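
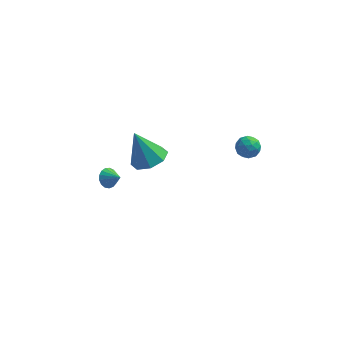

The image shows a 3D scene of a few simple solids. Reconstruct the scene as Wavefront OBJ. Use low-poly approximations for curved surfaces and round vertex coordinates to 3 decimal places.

v 3.322 0.148 2.297
v 3.782 -0.208 1.882
v 2.838 -0.852 2.618
v 3.298 -1.208 2.203
v 3.531 -0.876 2.792
v 3.83 -0.258 2.594
v 2.79 -0.802 1.906
v 3.089 -0.184 1.708
v 3.454 -0.795 1.641
v 3.912 -0.841 2.188
v 2.708 -0.219 2.312
v 3.166 -0.265 2.859
v 3.594 0.058 2.061
v 3.026 -1.118 2.439
v 3.162 -0.923 2.785
v 3.433 -1.132 2.541
v 3.622 0.029 2.479
v 3.893 -0.181 2.236
v 3.745 -0.573 2.771
v 2.727 -0.879 2.264
v 2.998 -1.089 2.021
v 3.187 0.072 1.959
v 3.458 -0.137 1.715
v 2.875 -0.487 1.729
v 3.672 -0.497 1.675
v 3.388 -1.085 1.864
v 3.089 -0.846 1.69
v 3.265 -0.483 1.573
v 3.941 -0.523 1.997
v 3.657 -1.111 2.186
v 3.793 -0.916 2.532
v 3.969 -0.553 2.416
v 3.748 -0.869 1.855
v 2.963 0.051 2.314
v 2.679 -0.537 2.503
v 2.651 -0.507 2.084
v 2.827 -0.144 1.968
v 3.232 0.025 2.636
v 2.948 -0.563 2.825
v 3.355 -0.577 2.927
v 3.531 -0.214 2.81
v 2.872 -0.191 2.645
v -1.582 -2.267 2.567
v -1.056 -1.389 2.675
v -2.378 -2.013 4.373
v -1.764 -1.278 2.347
v -2.366 -1.746 2.148
v -2.509 -2.52 2.195
v -2.109 -3.146 2.459
v -1.4 -3.257 2.787
v -0.799 -2.788 2.985
v -0.656 -2.014 2.939
v -4.322 1.566 -3.644
v -3.866 1.886 -3.981
v -3.598 1.154 -3.056
v -3.941 2.082 -3.751
v -4.102 2.16 -3.497
v -4.314 2.103 -3.277
v -4.528 1.922 -3.141
v -4.695 1.66 -3.12
v -4.776 1.377 -3.219
v -4.753 1.137 -3.416
v -4.631 0.995 -3.665
v -4.439 0.984 -3.909
v -4.219 1.107 -4.093
v -4.024 1.335 -4.173
v -3.896 1.616 -4.133
f 1 38 17
f 38 12 41
f 17 41 6
f 38 41 17
f 1 17 13
f 17 6 18
f 13 18 2
f 17 18 13
f 1 13 22
f 13 2 23
f 22 23 8
f 13 23 22
f 1 22 34
f 22 8 37
f 34 37 11
f 22 37 34
f 1 34 38
f 34 11 42
f 38 42 12
f 34 42 38
f 2 18 29
f 18 6 32
f 29 32 10
f 18 32 29
f 6 41 19
f 41 12 40
f 19 40 5
f 41 40 19
f 12 42 39
f 42 11 35
f 39 35 3
f 42 35 39
f 11 37 36
f 37 8 24
f 36 24 7
f 37 24 36
f 8 23 28
f 23 2 25
f 28 25 9
f 23 25 28
f 4 30 16
f 30 10 31
f 16 31 5
f 30 31 16
f 4 16 14
f 16 5 15
f 14 15 3
f 16 15 14
f 4 14 21
f 14 3 20
f 21 20 7
f 14 20 21
f 4 21 26
f 21 7 27
f 26 27 9
f 21 27 26
f 4 26 30
f 26 9 33
f 30 33 10
f 26 33 30
f 5 31 19
f 31 10 32
f 19 32 6
f 31 32 19
f 3 15 39
f 15 5 40
f 39 40 12
f 15 40 39
f 7 20 36
f 20 3 35
f 36 35 11
f 20 35 36
f 9 27 28
f 27 7 24
f 28 24 8
f 27 24 28
f 10 33 29
f 33 9 25
f 29 25 2
f 33 25 29
f 44 43 46
f 44 46 45
f 46 43 47
f 46 47 45
f 47 43 48
f 47 48 45
f 48 43 49
f 48 49 45
f 49 43 50
f 49 50 45
f 50 43 51
f 50 51 45
f 51 43 52
f 51 52 45
f 52 43 44
f 52 44 45
f 54 53 56
f 54 56 55
f 56 53 57
f 56 57 55
f 57 53 58
f 57 58 55
f 58 53 59
f 58 59 55
f 59 53 60
f 59 60 55
f 60 53 61
f 60 61 55
f 61 53 62
f 61 62 55
f 62 53 63
f 62 63 55
f 63 53 64
f 63 64 55
f 64 53 65
f 64 65 55
f 65 53 66
f 65 66 55
f 66 53 67
f 66 67 55
f 67 53 54
f 67 54 55



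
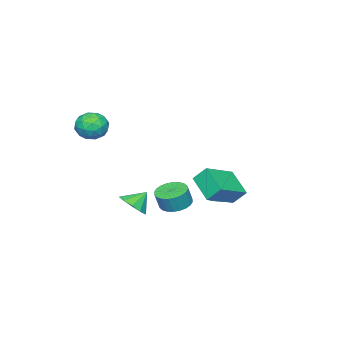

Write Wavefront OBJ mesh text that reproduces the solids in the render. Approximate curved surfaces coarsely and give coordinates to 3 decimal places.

v 0.466 -2.936 -3.869
v 1.214 -2.981 -3.222
v -0.266 -2.484 -2.991
v 1.23 -2.432 -3.492
v 0.954 -2.076 -3.906
v 0.492 -2.048 -4.305
v 0.02 -2.36 -4.539
v -0.282 -2.891 -4.516
v -0.298 -3.44 -4.246
v -0.022 -3.797 -3.833
v 0.44 -3.825 -3.433
v 0.913 -3.513 -3.2
v -0.225 -0.519 -3.305
v 0.585 -0.103 -3.539
v 0.936 -0.186 -2.468
v 0.125 -0.601 -2.235
v 0.379 0.187 -3.449
v 0.73 0.104 -2.378
v 0.081 0.369 -3.338
v 0.432 0.287 -2.267
v -0.264 0.417 -3.221
v 0.087 0.334 -2.15
v -0.602 0.321 -3.117
v -0.251 0.239 -2.046
v -0.884 0.098 -3.042
v -0.533 0.016 -1.971
v -1.065 -0.219 -3.007
v -0.714 -0.301 -1.936
v -1.118 -0.581 -3.018
v -0.767 -0.664 -1.947
v -1.036 -0.934 -3.072
v -0.685 -1.017 -2.001
v -0.83 -1.224 -3.162
v -0.479 -1.307 -2.091
v -0.532 -1.407 -3.273
v -0.181 -1.489 -2.202
v -0.187 -1.454 -3.39
v 0.164 -1.537 -2.319
v 0.151 -1.359 -3.494
v 0.502 -1.441 -2.423
v 0.433 -1.136 -3.569
v 0.784 -1.218 -2.498
v 0.614 -0.819 -3.604
v 0.965 -0.901 -2.533
v 0.667 -0.456 -3.593
v 1.018 -0.539 -2.522
v -2.96 0.544 -3.79
v -2.223 0.582 -3.607
v -3.32 0.396 -2.31
v -2.32 0.906 -3.598
v -2.544 1.158 -3.628
v -2.85 1.289 -3.689
v -3.177 1.272 -3.77
v -3.462 1.11 -3.856
v -3.648 0.837 -3.928
v -3.697 0.505 -3.973
v -3.6 0.181 -3.982
v -3.377 -0.071 -3.952
v -3.071 -0.201 -3.891
v -2.743 -0.184 -3.81
v -2.458 -0.023 -3.724
v -2.273 0.25 -3.652
v -0.555 2.036 -1.15
v -0.79 2.732 -0.318
v 0.135 3.402 -2.097
v -0.1 4.098 -1.265
v 1.36 1.662 -0.295
v 1.125 2.358 0.537
v 2.05 3.028 -1.242
v 1.815 3.724 -0.41
v 1.724 -3.711 2.523
v 2.381 -3.169 3.043
v 2.859 -4.831 2.257
v 3.516 -4.289 2.777
v 2.751 -4.729 3.245
v 2.05 -4.037 3.409
v 3.19 -3.963 1.891
v 2.489 -3.271 2.055
v 3.288 -3.324 2.653
v 3.016 -3.798 3.489
v 2.224 -4.202 1.811
v 1.952 -4.676 2.647
v 1.953 -3.342 2.806
v 3.287 -4.658 2.494
v 2.837 -4.917 2.768
v 3.224 -4.598 3.074
v 1.758 -3.852 3.021
v 2.145 -3.533 3.327
v 2.362 -4.45 3.446
v 3.095 -4.467 1.973
v 3.482 -4.148 2.279
v 2.016 -3.402 2.226
v 2.403 -3.083 2.532
v 2.878 -3.55 1.854
v 2.872 -3.114 2.883
v 3.539 -3.772 2.726
v 3.348 -3.581 2.205
v 2.935 -3.174 2.302
v 2.713 -3.392 3.374
v 3.38 -4.051 3.218
v 2.93 -4.31 3.493
v 2.518 -3.903 3.589
v 3.245 -3.484 3.145
v 1.86 -3.949 2.082
v 2.527 -4.608 1.926
v 2.722 -4.097 1.711
v 2.31 -3.69 1.807
v 1.701 -4.228 2.574
v 2.368 -4.886 2.417
v 2.305 -4.826 2.998
v 1.892 -4.419 3.095
v 1.995 -4.516 2.155
f 2 1 4
f 2 4 3
f 4 1 5
f 4 5 3
f 5 1 6
f 5 6 3
f 6 1 7
f 6 7 3
f 7 1 8
f 7 8 3
f 8 1 9
f 8 9 3
f 9 1 10
f 9 10 3
f 10 1 11
f 10 11 3
f 11 1 12
f 11 12 3
f 12 1 2
f 12 2 3
f 14 13 17
f 14 17 15
f 15 17 18
f 15 18 16
f 17 13 19
f 17 19 18
f 18 19 20
f 18 20 16
f 19 13 21
f 19 21 20
f 20 21 22
f 20 22 16
f 21 13 23
f 21 23 22
f 22 23 24
f 22 24 16
f 23 13 25
f 23 25 24
f 24 25 26
f 24 26 16
f 25 13 27
f 25 27 26
f 26 27 28
f 26 28 16
f 27 13 29
f 27 29 28
f 28 29 30
f 28 30 16
f 29 13 31
f 29 31 30
f 30 31 32
f 30 32 16
f 31 13 33
f 31 33 32
f 32 33 34
f 32 34 16
f 33 13 35
f 33 35 34
f 34 35 36
f 34 36 16
f 35 13 37
f 35 37 36
f 36 37 38
f 36 38 16
f 37 13 39
f 37 39 38
f 38 39 40
f 38 40 16
f 39 13 41
f 39 41 40
f 40 41 42
f 40 42 16
f 41 13 43
f 41 43 42
f 42 43 44
f 42 44 16
f 43 13 45
f 43 45 44
f 44 45 46
f 44 46 16
f 45 13 14
f 45 14 46
f 46 14 15
f 46 15 16
f 48 47 50
f 48 50 49
f 50 47 51
f 50 51 49
f 51 47 52
f 51 52 49
f 52 47 53
f 52 53 49
f 53 47 54
f 53 54 49
f 54 47 55
f 54 55 49
f 55 47 56
f 55 56 49
f 56 47 57
f 56 57 49
f 57 47 58
f 57 58 49
f 58 47 59
f 58 59 49
f 59 47 60
f 59 60 49
f 60 47 61
f 60 61 49
f 61 47 62
f 61 62 49
f 62 47 48
f 62 48 49
f 64 66 63
f 67 64 63
f 63 66 65
f 65 67 63
f 64 70 66
f 68 64 67
f 68 70 64
f 66 70 65
f 69 67 65
f 65 70 69
f 69 68 67
f 70 68 69
f 71 108 87
f 108 82 111
f 87 111 76
f 108 111 87
f 71 87 83
f 87 76 88
f 83 88 72
f 87 88 83
f 71 83 92
f 83 72 93
f 92 93 78
f 83 93 92
f 71 92 104
f 92 78 107
f 104 107 81
f 92 107 104
f 71 104 108
f 104 81 112
f 108 112 82
f 104 112 108
f 72 88 99
f 88 76 102
f 99 102 80
f 88 102 99
f 76 111 89
f 111 82 110
f 89 110 75
f 111 110 89
f 82 112 109
f 112 81 105
f 109 105 73
f 112 105 109
f 81 107 106
f 107 78 94
f 106 94 77
f 107 94 106
f 78 93 98
f 93 72 95
f 98 95 79
f 93 95 98
f 74 100 86
f 100 80 101
f 86 101 75
f 100 101 86
f 74 86 84
f 86 75 85
f 84 85 73
f 86 85 84
f 74 84 91
f 84 73 90
f 91 90 77
f 84 90 91
f 74 91 96
f 91 77 97
f 96 97 79
f 91 97 96
f 74 96 100
f 96 79 103
f 100 103 80
f 96 103 100
f 75 101 89
f 101 80 102
f 89 102 76
f 101 102 89
f 73 85 109
f 85 75 110
f 109 110 82
f 85 110 109
f 77 90 106
f 90 73 105
f 106 105 81
f 90 105 106
f 79 97 98
f 97 77 94
f 98 94 78
f 97 94 98
f 80 103 99
f 103 79 95
f 99 95 72
f 103 95 99



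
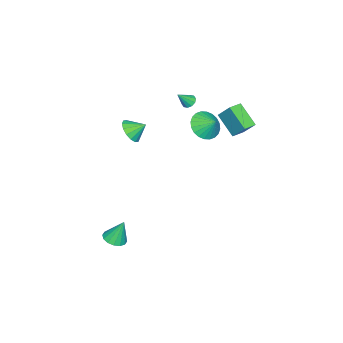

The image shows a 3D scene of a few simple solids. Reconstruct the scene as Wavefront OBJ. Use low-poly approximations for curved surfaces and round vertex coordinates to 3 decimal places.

v -3.457 -1.614 3.302
v -3.122 -1.237 3.222
v -2.783 -2.026 4.178
v -3.334 -1.136 3.432
v -3.593 -1.217 3.592
v -3.8 -1.45 3.642
v -3.875 -1.745 3.561
v -3.791 -1.99 3.381
v -3.579 -2.091 3.171
v -3.32 -2.01 3.011
v -3.114 -1.777 2.961
v -3.038 -1.482 3.042
v -0.802 -4.1 1.528
v -0.504 -4.521 2.253
v -1.158 -3.28 2.152
v -0.15 -4.261 2.113
v 0.028 -3.958 1.815
v -0.016 -3.693 1.441
v -0.27 -3.537 1.09
v -0.667 -3.532 0.857
v -1.101 -3.679 0.803
v -1.454 -3.939 0.944
v -1.633 -4.242 1.242
v -1.589 -4.508 1.616
v -1.334 -4.664 1.967
v -0.937 -4.669 2.2
v -2.718 1.357 3.88
v -2.443 2.224 4.984
v -2.164 2.576 2.785
v -1.89 3.443 3.889
v -1.91 1.037 3.931
v -1.636 1.904 5.035
v -1.357 2.256 2.836
v -1.082 3.123 3.94
v -3.195 -0.379 1.725
v -2.394 -0.074 1.118
v -2.945 0.419 2.455
v -2.698 0.157 0.97
v -3.078 0.306 0.937
v -3.476 0.351 1.024
v -3.831 0.285 1.218
v -4.089 0.118 1.489
v -4.211 -0.124 1.795
v -4.179 -0.406 2.091
v -3.996 -0.683 2.331
v -3.692 -0.914 2.479
v -3.312 -1.063 2.512
v -2.914 -1.109 2.425
v -2.559 -1.043 2.232
v -2.301 -0.876 1.961
v -2.179 -0.633 1.654
v -2.212 -0.352 1.358
v 3.806 -2.749 -4.439
v 4.409 -3.153 -4.215
v 3.594 -2.231 -2.941
v 4.554 -2.802 -4.316
v 4.498 -2.436 -4.45
v 4.257 -2.154 -4.582
v 3.895 -2.032 -4.675
v 3.509 -2.102 -4.705
v 3.202 -2.345 -4.664
v 3.057 -2.697 -4.563
v 3.113 -3.062 -4.429
v 3.354 -3.344 -4.297
v 3.716 -3.466 -4.204
v 4.102 -3.396 -4.174
f 2 1 4
f 2 4 3
f 4 1 5
f 4 5 3
f 5 1 6
f 5 6 3
f 6 1 7
f 6 7 3
f 7 1 8
f 7 8 3
f 8 1 9
f 8 9 3
f 9 1 10
f 9 10 3
f 10 1 11
f 10 11 3
f 11 1 12
f 11 12 3
f 12 1 2
f 12 2 3
f 14 13 16
f 14 16 15
f 16 13 17
f 16 17 15
f 17 13 18
f 17 18 15
f 18 13 19
f 18 19 15
f 19 13 20
f 19 20 15
f 20 13 21
f 20 21 15
f 21 13 22
f 21 22 15
f 22 13 23
f 22 23 15
f 23 13 24
f 23 24 15
f 24 13 25
f 24 25 15
f 25 13 26
f 25 26 15
f 26 13 14
f 26 14 15
f 28 30 27
f 31 28 27
f 27 30 29
f 29 31 27
f 28 34 30
f 32 28 31
f 32 34 28
f 30 34 29
f 33 31 29
f 29 34 33
f 33 32 31
f 34 32 33
f 36 35 38
f 36 38 37
f 38 35 39
f 38 39 37
f 39 35 40
f 39 40 37
f 40 35 41
f 40 41 37
f 41 35 42
f 41 42 37
f 42 35 43
f 42 43 37
f 43 35 44
f 43 44 37
f 44 35 45
f 44 45 37
f 45 35 46
f 45 46 37
f 46 35 47
f 46 47 37
f 47 35 48
f 47 48 37
f 48 35 49
f 48 49 37
f 49 35 50
f 49 50 37
f 50 35 51
f 50 51 37
f 51 35 52
f 51 52 37
f 52 35 36
f 52 36 37
f 54 53 56
f 54 56 55
f 56 53 57
f 56 57 55
f 57 53 58
f 57 58 55
f 58 53 59
f 58 59 55
f 59 53 60
f 59 60 55
f 60 53 61
f 60 61 55
f 61 53 62
f 61 62 55
f 62 53 63
f 62 63 55
f 63 53 64
f 63 64 55
f 64 53 65
f 64 65 55
f 65 53 66
f 65 66 55
f 66 53 54
f 66 54 55



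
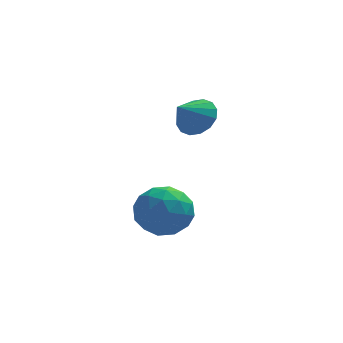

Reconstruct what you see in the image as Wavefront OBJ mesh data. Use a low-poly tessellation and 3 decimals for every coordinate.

v -0.47 -1.432 0.781
v 0.146 -2.017 1.7
v -0.306 -3.083 -0.38
v 0.31 -3.668 0.539
v -0.907 -3.406 0.669
v -1.008 -2.385 1.386
v 0.848 -2.715 -0.066
v 0.747 -1.694 0.651
v 0.96 -2.81 1.176
v -0.124 -3.237 1.631
v -0.036 -1.863 -0.311
v -1.12 -2.29 0.144
v -0.176 -1.58 1.342
v 0.016 -3.52 -0.022
v -0.699 -3.366 0.054
v -0.337 -3.71 0.594
v -0.855 -1.796 1.158
v -0.493 -2.14 1.698
v -1.112 -2.956 1.092
v 0.333 -2.96 -0.378
v 0.695 -3.304 0.162
v 0.177 -1.39 0.726
v 0.539 -1.734 1.266
v 0.952 -2.144 0.228
v 0.664 -2.389 1.575
v 0.76 -3.36 0.893
v 1.077 -2.799 0.537
v 1.017 -2.2 0.958
v 0.027 -2.64 1.842
v 0.123 -3.611 1.16
v -0.592 -3.457 1.236
v -0.652 -2.857 1.657
v 0.505 -3.106 1.534
v -0.283 -1.489 0.16
v -0.187 -2.46 -0.522
v 0.492 -2.243 -0.337
v 0.432 -1.643 0.084
v -0.92 -1.74 0.427
v -0.824 -2.711 -0.255
v -1.177 -2.9 0.362
v -1.237 -2.301 0.783
v -0.665 -1.994 -0.214
v 1.201 1.968 3.543
v 2.006 1.765 4.064
v 0.419 1.212 4.457
v 1.825 2.194 4.264
v 1.477 2.563 4.271
v 1.054 2.772 4.083
v 0.671 2.766 3.75
v 0.43 2.546 3.362
v 0.396 2.171 3.022
v 0.577 1.741 2.822
v 0.925 1.372 2.815
v 1.347 1.163 3.003
v 1.73 1.169 3.336
v 1.971 1.39 3.724
f 1 38 17
f 38 12 41
f 17 41 6
f 38 41 17
f 1 17 13
f 17 6 18
f 13 18 2
f 17 18 13
f 1 13 22
f 13 2 23
f 22 23 8
f 13 23 22
f 1 22 34
f 22 8 37
f 34 37 11
f 22 37 34
f 1 34 38
f 34 11 42
f 38 42 12
f 34 42 38
f 2 18 29
f 18 6 32
f 29 32 10
f 18 32 29
f 6 41 19
f 41 12 40
f 19 40 5
f 41 40 19
f 12 42 39
f 42 11 35
f 39 35 3
f 42 35 39
f 11 37 36
f 37 8 24
f 36 24 7
f 37 24 36
f 8 23 28
f 23 2 25
f 28 25 9
f 23 25 28
f 4 30 16
f 30 10 31
f 16 31 5
f 30 31 16
f 4 16 14
f 16 5 15
f 14 15 3
f 16 15 14
f 4 14 21
f 14 3 20
f 21 20 7
f 14 20 21
f 4 21 26
f 21 7 27
f 26 27 9
f 21 27 26
f 4 26 30
f 26 9 33
f 30 33 10
f 26 33 30
f 5 31 19
f 31 10 32
f 19 32 6
f 31 32 19
f 3 15 39
f 15 5 40
f 39 40 12
f 15 40 39
f 7 20 36
f 20 3 35
f 36 35 11
f 20 35 36
f 9 27 28
f 27 7 24
f 28 24 8
f 27 24 28
f 10 33 29
f 33 9 25
f 29 25 2
f 33 25 29
f 44 43 46
f 44 46 45
f 46 43 47
f 46 47 45
f 47 43 48
f 47 48 45
f 48 43 49
f 48 49 45
f 49 43 50
f 49 50 45
f 50 43 51
f 50 51 45
f 51 43 52
f 51 52 45
f 52 43 53
f 52 53 45
f 53 43 54
f 53 54 45
f 54 43 55
f 54 55 45
f 55 43 56
f 55 56 45
f 56 43 44
f 56 44 45



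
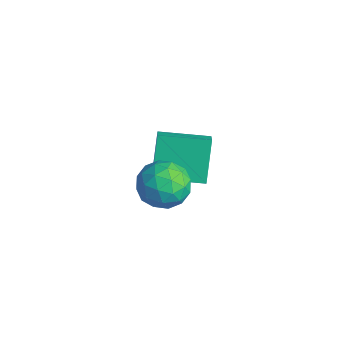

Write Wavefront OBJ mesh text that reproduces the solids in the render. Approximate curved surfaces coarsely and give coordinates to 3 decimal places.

v -3.006 -0.591 0.026
v -2.396 -0.962 0.54
v -1.772 1.158 -0.175
v -1.162 0.787 0.339
v -2.118 -1.407 -1.619
v -1.508 -1.778 -1.105
v -0.884 0.342 -1.82
v -0.274 -0.029 -1.306
v 2.25 -2.746 2.761
v 2.868 -2.775 3.65
v 1.812 -4.425 3.01
v 2.43 -4.454 3.899
v 1.519 -3.868 3.892
v 1.79 -2.83 3.737
v 2.89 -4.37 2.923
v 3.161 -3.332 2.768
v 3.263 -3.779 3.75
v 2.416 -3.468 4.349
v 2.264 -3.732 2.311
v 1.417 -3.421 2.91
v 2.597 -2.614 3.183
v 2.083 -4.586 3.477
v 1.547 -4.242 3.472
v 1.91 -4.259 3.995
v 1.964 -2.646 3.235
v 2.327 -2.663 3.757
v 1.534 -3.305 3.9
v 2.353 -4.537 2.903
v 2.716 -4.554 3.425
v 2.77 -2.941 2.665
v 3.133 -2.958 3.188
v 3.146 -3.895 2.76
v 3.193 -3.22 3.765
v 2.936 -4.207 3.911
v 3.206 -4.157 3.337
v 3.365 -3.548 3.247
v 2.695 -3.038 4.117
v 2.438 -4.024 4.263
v 1.902 -3.68 4.259
v 2.061 -3.07 4.168
v 2.928 -3.628 4.176
v 2.242 -3.176 2.397
v 1.985 -4.162 2.543
v 2.619 -4.13 2.492
v 2.778 -3.52 2.401
v 1.744 -2.993 2.749
v 1.487 -3.98 2.895
v 1.315 -3.652 3.413
v 1.474 -3.043 3.323
v 1.752 -3.572 2.484
f 2 4 1
f 5 2 1
f 1 4 3
f 3 5 1
f 2 8 4
f 6 2 5
f 6 8 2
f 4 8 3
f 7 5 3
f 3 8 7
f 7 6 5
f 8 6 7
f 9 46 25
f 46 20 49
f 25 49 14
f 46 49 25
f 9 25 21
f 25 14 26
f 21 26 10
f 25 26 21
f 9 21 30
f 21 10 31
f 30 31 16
f 21 31 30
f 9 30 42
f 30 16 45
f 42 45 19
f 30 45 42
f 9 42 46
f 42 19 50
f 46 50 20
f 42 50 46
f 10 26 37
f 26 14 40
f 37 40 18
f 26 40 37
f 14 49 27
f 49 20 48
f 27 48 13
f 49 48 27
f 20 50 47
f 50 19 43
f 47 43 11
f 50 43 47
f 19 45 44
f 45 16 32
f 44 32 15
f 45 32 44
f 16 31 36
f 31 10 33
f 36 33 17
f 31 33 36
f 12 38 24
f 38 18 39
f 24 39 13
f 38 39 24
f 12 24 22
f 24 13 23
f 22 23 11
f 24 23 22
f 12 22 29
f 22 11 28
f 29 28 15
f 22 28 29
f 12 29 34
f 29 15 35
f 34 35 17
f 29 35 34
f 12 34 38
f 34 17 41
f 38 41 18
f 34 41 38
f 13 39 27
f 39 18 40
f 27 40 14
f 39 40 27
f 11 23 47
f 23 13 48
f 47 48 20
f 23 48 47
f 15 28 44
f 28 11 43
f 44 43 19
f 28 43 44
f 17 35 36
f 35 15 32
f 36 32 16
f 35 32 36
f 18 41 37
f 41 17 33
f 37 33 10
f 41 33 37



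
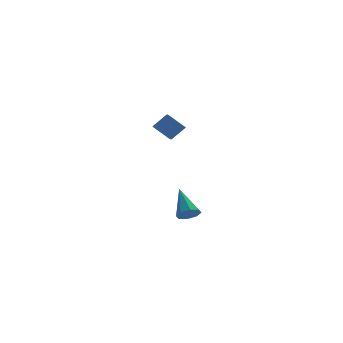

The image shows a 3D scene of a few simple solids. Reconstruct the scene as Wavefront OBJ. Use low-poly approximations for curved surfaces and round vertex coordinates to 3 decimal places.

v 3.833 0.981 -3.778
v 4.314 0.712 -3.363
v 3.587 2.479 -2.522
v 4.517 1.044 -3.72
v 4.32 1.34 -4.11
v 3.837 1.425 -4.306
v 3.351 1.25 -4.193
v 3.148 0.918 -3.836
v 3.346 0.623 -3.446
v 3.828 0.537 -3.25
v 2.293 -1.847 2.919
v 1.556 -1.307 3.584
v 2.582 -0.88 2.455
v 1.845 -0.341 3.121
v 3.055 -1.719 3.659
v 2.318 -1.18 4.325
v 3.344 -0.753 3.196
v 2.607 -0.213 3.861
f 2 1 4
f 2 4 3
f 4 1 5
f 4 5 3
f 5 1 6
f 5 6 3
f 6 1 7
f 6 7 3
f 7 1 8
f 7 8 3
f 8 1 9
f 8 9 3
f 9 1 10
f 9 10 3
f 10 1 2
f 10 2 3
f 12 14 11
f 15 12 11
f 11 14 13
f 13 15 11
f 12 18 14
f 16 12 15
f 16 18 12
f 14 18 13
f 17 15 13
f 13 18 17
f 17 16 15
f 18 16 17



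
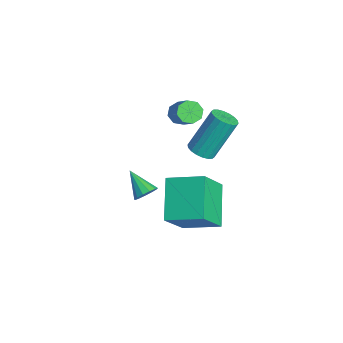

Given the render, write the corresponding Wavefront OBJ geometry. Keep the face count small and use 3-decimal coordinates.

v 0.465 3.46 2.033
v 0.977 3.782 1.9
v 0.768 4.842 3.653
v 0.255 4.52 3.787
v 0.778 3.934 1.784
v 0.568 4.994 3.538
v 0.516 3.991 1.718
v 0.307 5.052 3.472
v 0.245 3.944 1.714
v 0.035 5.004 3.468
v 0.016 3.8 1.774
v -0.193 4.861 3.527
v -0.123 3.59 1.884
v -0.333 4.65 3.638
v -0.146 3.353 2.025
v -0.355 4.413 3.778
v -0.048 3.138 2.167
v -0.257 4.198 3.92
v 0.152 2.986 2.282
v -0.058 4.046 4.036
v 0.413 2.928 2.348
v 0.204 3.989 4.102
v 0.685 2.976 2.352
v 0.475 4.036 4.106
v 0.913 3.119 2.293
v 0.704 4.18 4.046
v 1.053 3.33 2.182
v 0.843 4.39 3.936
v 1.075 3.567 2.042
v 0.866 4.627 3.795
v 0.691 2.629 -2.781
v -0.957 3.164 -1.63
v 1.507 4.056 -2.276
v -0.141 4.591 -1.125
v 1.481 1.609 -1.175
v -0.167 2.144 -0.024
v 2.297 3.036 -0.67
v 0.649 3.571 0.481
v 2.462 0.609 1.823
v 2.758 0.678 2.269
v 1.478 0.211 2.537
v 2.615 0.942 2.219
v 2.424 1.1 2.044
v 2.244 1.103 1.798
v 2.134 0.948 1.56
v 2.128 0.686 1.406
v 2.228 0.4 1.383
v 2.403 0.18 1.501
v 2.596 0.096 1.721
v 2.747 0.175 1.973
v 2.807 0.392 2.177
v -2.64 3.501 1.78
v -2.383 3.919 1.472
v -1.263 3.998 2.511
v -1.52 3.579 2.82
v -2.671 4.08 1.77
v -1.55 4.158 2.809
v -2.94 3.901 2.074
v -1.82 3.98 3.113
v -3.034 3.488 2.206
v -1.914 3.566 3.245
v -2.897 3.082 2.089
v -1.777 3.161 3.128
v -2.61 2.922 1.791
v -1.489 3 2.83
v -2.34 3.1 1.487
v -1.22 3.179 2.526
v -2.246 3.514 1.355
v -1.126 3.592 2.394
f 2 1 5
f 2 5 3
f 3 5 6
f 3 6 4
f 5 1 7
f 5 7 6
f 6 7 8
f 6 8 4
f 7 1 9
f 7 9 8
f 8 9 10
f 8 10 4
f 9 1 11
f 9 11 10
f 10 11 12
f 10 12 4
f 11 1 13
f 11 13 12
f 12 13 14
f 12 14 4
f 13 1 15
f 13 15 14
f 14 15 16
f 14 16 4
f 15 1 17
f 15 17 16
f 16 17 18
f 16 18 4
f 17 1 19
f 17 19 18
f 18 19 20
f 18 20 4
f 19 1 21
f 19 21 20
f 20 21 22
f 20 22 4
f 21 1 23
f 21 23 22
f 22 23 24
f 22 24 4
f 23 1 25
f 23 25 24
f 24 25 26
f 24 26 4
f 25 1 27
f 25 27 26
f 26 27 28
f 26 28 4
f 27 1 29
f 27 29 28
f 28 29 30
f 28 30 4
f 29 1 2
f 29 2 30
f 30 2 3
f 30 3 4
f 32 34 31
f 35 32 31
f 31 34 33
f 33 35 31
f 32 38 34
f 36 32 35
f 36 38 32
f 34 38 33
f 37 35 33
f 33 38 37
f 37 36 35
f 38 36 37
f 40 39 42
f 40 42 41
f 42 39 43
f 42 43 41
f 43 39 44
f 43 44 41
f 44 39 45
f 44 45 41
f 45 39 46
f 45 46 41
f 46 39 47
f 46 47 41
f 47 39 48
f 47 48 41
f 48 39 49
f 48 49 41
f 49 39 50
f 49 50 41
f 50 39 51
f 50 51 41
f 51 39 40
f 51 40 41
f 53 52 56
f 53 56 54
f 54 56 57
f 54 57 55
f 56 52 58
f 56 58 57
f 57 58 59
f 57 59 55
f 58 52 60
f 58 60 59
f 59 60 61
f 59 61 55
f 60 52 62
f 60 62 61
f 61 62 63
f 61 63 55
f 62 52 64
f 62 64 63
f 63 64 65
f 63 65 55
f 64 52 66
f 64 66 65
f 65 66 67
f 65 67 55
f 66 52 68
f 66 68 67
f 67 68 69
f 67 69 55
f 68 52 53
f 68 53 69
f 69 53 54
f 69 54 55



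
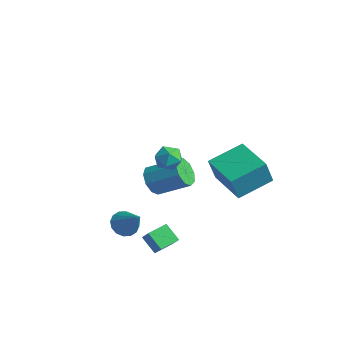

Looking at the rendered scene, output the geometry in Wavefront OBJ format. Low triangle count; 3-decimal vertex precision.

v -0.312 -3.018 -1.22
v 0.123 -3.399 -1.667
v 0.872 -2.982 -0.1
v 0.19 -3.036 -1.75
v 0.124 -2.669 -1.691
v -0.06 -2.395 -1.506
v -0.31 -2.288 -1.245
v -0.562 -2.377 -0.977
v -0.746 -2.637 -0.774
v -0.814 -2.999 -0.691
v -0.747 -3.367 -0.749
v -0.564 -3.64 -0.934
v -0.313 -3.747 -1.196
v -0.062 -3.659 -1.464
v -3.172 0.571 -1.23
v -2.621 0.477 -1.884
v -1.398 1.515 -1.004
v -1.948 1.609 -0.35
v -2.959 0.951 -1.972
v -1.736 1.988 -1.092
v -3.397 1.246 -1.713
v -2.173 2.284 -0.832
v -3.729 1.226 -1.228
v -2.506 2.264 -0.347
v -3.8 0.9 -0.744
v -2.577 1.937 0.137
v -3.578 0.419 -0.488
v -2.354 1.457 0.393
v -3.165 0.01 -0.579
v -1.942 1.048 0.302
v -2.755 -0.137 -0.975
v -1.532 0.901 -0.094
v -2.541 0.048 -1.49
v -1.317 1.085 -0.61
v -0.367 2.185 -0.131
v -0.251 1.652 1.256
v -0.092 3.985 0.538
v 0.024 3.452 1.925
v 1.676 1.968 -0.385
v 1.792 1.435 1.002
v 1.951 3.768 0.284
v 2.067 3.235 1.671
v 1 -2.976 -1.41
v 1.707 -3.123 -0.662
v 0.99 -1.987 -1.207
v 1.697 -2.134 -0.459
v 1.763 -2.826 -2.101
v 2.47 -2.973 -1.353
v 1.753 -1.837 -1.898
v 2.46 -1.984 -1.15
v 1.167 -2.318 3.917
v 1.462 -1.895 3.407
v 2.178 -2.305 4.513
v 2.473 -1.882 4.003
v 1.954 -1.619 4.436
v 1.329 -1.627 4.068
v 2.311 -2.573 3.852
v 1.686 -2.581 3.484
v 2.169 -2.052 3.367
v 1.948 -1.463 3.728
v 1.692 -2.737 4.192
v 1.471 -2.148 4.553
f 2 1 4
f 2 4 3
f 4 1 5
f 4 5 3
f 5 1 6
f 5 6 3
f 6 1 7
f 6 7 3
f 7 1 8
f 7 8 3
f 8 1 9
f 8 9 3
f 9 1 10
f 9 10 3
f 10 1 11
f 10 11 3
f 11 1 12
f 11 12 3
f 12 1 13
f 12 13 3
f 13 1 14
f 13 14 3
f 14 1 2
f 14 2 3
f 16 15 19
f 16 19 17
f 17 19 20
f 17 20 18
f 19 15 21
f 19 21 20
f 20 21 22
f 20 22 18
f 21 15 23
f 21 23 22
f 22 23 24
f 22 24 18
f 23 15 25
f 23 25 24
f 24 25 26
f 24 26 18
f 25 15 27
f 25 27 26
f 26 27 28
f 26 28 18
f 27 15 29
f 27 29 28
f 28 29 30
f 28 30 18
f 29 15 31
f 29 31 30
f 30 31 32
f 30 32 18
f 31 15 33
f 31 33 32
f 32 33 34
f 32 34 18
f 33 15 16
f 33 16 34
f 34 16 17
f 34 17 18
f 36 38 35
f 39 36 35
f 35 38 37
f 37 39 35
f 36 42 38
f 40 36 39
f 40 42 36
f 38 42 37
f 41 39 37
f 37 42 41
f 41 40 39
f 42 40 41
f 44 46 43
f 47 44 43
f 43 46 45
f 45 47 43
f 44 50 46
f 48 44 47
f 48 50 44
f 46 50 45
f 49 47 45
f 45 50 49
f 49 48 47
f 50 48 49
f 51 62 56
f 51 56 52
f 51 52 58
f 51 58 61
f 51 61 62
f 52 56 60
f 56 62 55
f 62 61 53
f 61 58 57
f 58 52 59
f 54 60 55
f 54 55 53
f 54 53 57
f 54 57 59
f 54 59 60
f 55 60 56
f 53 55 62
f 57 53 61
f 59 57 58
f 60 59 52



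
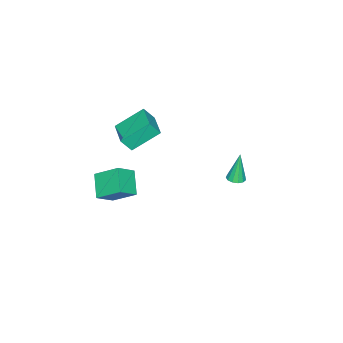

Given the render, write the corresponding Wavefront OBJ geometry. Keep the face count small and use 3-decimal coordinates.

v 2.388 -3.678 -3.85
v 2.139 -2.35 -2.868
v 3.423 -2.897 -4.643
v 3.174 -1.569 -3.661
v 3.306 -4.091 -3.059
v 3.057 -2.763 -2.077
v 4.341 -3.31 -3.852
v 4.092 -1.982 -2.87
v 2.484 3.899 -0.062
v 2.751 3.469 -0
v 2.136 3.921 1.602
v 2.937 3.685 0.036
v 2.979 3.969 0.041
v 2.864 4.231 0.013
v 2.628 4.387 -0.038
v 2.347 4.389 -0.097
v 2.109 4.235 -0.145
v 1.991 3.974 -0.166
v 2.028 3.689 -0.154
v 2.211 3.471 -0.113
v 2.48 3.389 -0.056
v 0.64 -3.797 -1.725
v -0.5 -2.716 -0.639
v 1.767 -2.724 -1.609
v 0.627 -1.643 -0.523
v 0.993 -4.257 -0.897
v -0.147 -3.176 0.189
v 2.12 -3.184 -0.781
v 0.98 -2.103 0.305
f 2 4 1
f 5 2 1
f 1 4 3
f 3 5 1
f 2 8 4
f 6 2 5
f 6 8 2
f 4 8 3
f 7 5 3
f 3 8 7
f 7 6 5
f 8 6 7
f 10 9 12
f 10 12 11
f 12 9 13
f 12 13 11
f 13 9 14
f 13 14 11
f 14 9 15
f 14 15 11
f 15 9 16
f 15 16 11
f 16 9 17
f 16 17 11
f 17 9 18
f 17 18 11
f 18 9 19
f 18 19 11
f 19 9 20
f 19 20 11
f 20 9 21
f 20 21 11
f 21 9 10
f 21 10 11
f 23 25 22
f 26 23 22
f 22 25 24
f 24 26 22
f 23 29 25
f 27 23 26
f 27 29 23
f 25 29 24
f 28 26 24
f 24 29 28
f 28 27 26
f 29 27 28



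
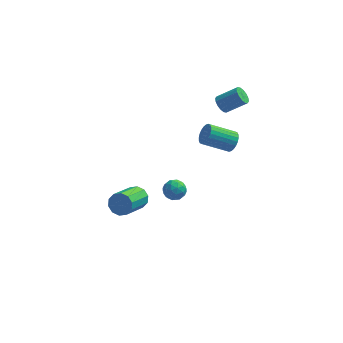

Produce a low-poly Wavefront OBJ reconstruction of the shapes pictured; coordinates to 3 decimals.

v -1.253 0.397 -4.167
v -0.849 0.56 -3.594
v -1.503 -1.033 -2.68
v -1.907 -1.197 -3.253
v -1.246 0.753 -3.542
v -1.901 -0.84 -2.627
v -1.646 0.81 -3.728
v -2.3 -0.783 -2.814
v -1.896 0.709 -4.083
v -2.55 -0.884 -3.168
v -1.9 0.489 -4.469
v -2.554 -1.104 -3.555
v -1.657 0.233 -4.74
v -2.311 -1.36 -3.826
v -1.259 0.04 -4.793
v -1.914 -1.553 -3.878
v -0.86 -0.017 -4.606
v -1.514 -1.61 -3.692
v -0.61 0.084 -4.252
v -1.264 -1.509 -3.337
v -0.606 0.304 -3.865
v -1.26 -1.289 -2.951
v 3.062 2.389 2.43
v 3.394 2.325 1.984
v 4.49 2.428 2.783
v 4.158 2.491 3.23
v 3.352 2.611 2.005
v 4.447 2.713 2.805
v 3.232 2.838 2.141
v 4.327 2.94 2.941
v 3.066 2.944 2.354
v 4.161 3.046 3.154
v 2.9 2.901 2.588
v 3.995 3.003 3.387
v 2.777 2.721 2.779
v 3.872 2.823 3.579
v 2.73 2.452 2.877
v 3.826 2.555 3.676
v 2.773 2.167 2.855
v 3.868 2.269 3.655
v 2.893 1.94 2.719
v 3.988 2.042 3.519
v 3.059 1.834 2.506
v 4.154 1.936 3.306
v 3.225 1.877 2.273
v 4.32 1.979 3.072
v 3.348 2.057 2.081
v 4.443 2.159 2.881
v 0.861 -2.854 0.547
v 1.489 -2.871 0.718
v 0.911 -3.869 0.262
v 1.539 -3.886 0.433
v 1.079 -3.828 0.89
v 1.048 -3.201 1.067
v 1.352 -3.539 -0.087
v 1.321 -2.912 0.09
v 1.793 -3.295 0.326
v 1.624 -3.473 0.93
v 0.776 -3.267 0.05
v 0.607 -3.445 0.654
v 1.171 -2.774 0.658
v 1.229 -3.966 0.322
v 0.959 -3.932 0.591
v 1.328 -3.942 0.692
v 0.911 -2.967 0.863
v 1.281 -2.977 0.963
v 1.039 -3.539 1.064
v 1.119 -3.763 0.017
v 1.489 -3.773 0.117
v 1.072 -2.798 0.288
v 1.441 -2.808 0.389
v 1.361 -3.201 -0.084
v 1.719 -3.033 0.528
v 1.748 -3.629 0.36
v 1.638 -3.425 0.055
v 1.62 -3.057 0.158
v 1.62 -3.137 0.883
v 1.649 -3.734 0.715
v 1.378 -3.699 0.984
v 1.36 -3.331 1.088
v 1.798 -3.386 0.652
v 0.751 -3.006 0.265
v 0.78 -3.603 0.097
v 1.04 -3.409 -0.108
v 1.022 -3.041 -0.004
v 0.652 -3.111 0.62
v 0.681 -3.707 0.452
v 0.78 -3.683 0.822
v 0.762 -3.315 0.925
v 0.602 -3.354 0.328
v 3.905 -1.107 2.603
v 4.23 -1.288 3.111
v 2.86 -1.574 3.886
v 2.535 -1.393 3.377
v 4.204 -1.047 3.154
v 2.834 -1.333 3.929
v 4.133 -0.816 3.113
v 2.762 -1.102 3.887
v 4.027 -0.629 2.994
v 2.656 -0.915 3.769
v 3.902 -0.514 2.816
v 2.531 -0.8 3.59
v 3.778 -0.49 2.605
v 2.407 -0.776 3.38
v 3.673 -0.56 2.394
v 2.303 -0.846 3.168
v 3.604 -0.713 2.215
v 2.233 -0.999 2.989
v 3.58 -0.926 2.094
v 2.21 -1.212 2.869
v 3.606 -1.167 2.051
v 2.236 -1.453 2.826
v 3.678 -1.398 2.093
v 2.307 -1.684 2.867
v 3.784 -1.585 2.211
v 2.413 -1.871 2.986
v 3.909 -1.7 2.39
v 2.538 -1.986 3.164
v 4.033 -1.724 2.6
v 2.662 -2.01 3.375
v 4.137 -1.654 2.812
v 2.767 -1.94 3.586
v 4.207 -1.501 2.991
v 2.836 -1.787 3.765
f 2 1 5
f 2 5 3
f 3 5 6
f 3 6 4
f 5 1 7
f 5 7 6
f 6 7 8
f 6 8 4
f 7 1 9
f 7 9 8
f 8 9 10
f 8 10 4
f 9 1 11
f 9 11 10
f 10 11 12
f 10 12 4
f 11 1 13
f 11 13 12
f 12 13 14
f 12 14 4
f 13 1 15
f 13 15 14
f 14 15 16
f 14 16 4
f 15 1 17
f 15 17 16
f 16 17 18
f 16 18 4
f 17 1 19
f 17 19 18
f 18 19 20
f 18 20 4
f 19 1 21
f 19 21 20
f 20 21 22
f 20 22 4
f 21 1 2
f 21 2 22
f 22 2 3
f 22 3 4
f 24 23 27
f 24 27 25
f 25 27 28
f 25 28 26
f 27 23 29
f 27 29 28
f 28 29 30
f 28 30 26
f 29 23 31
f 29 31 30
f 30 31 32
f 30 32 26
f 31 23 33
f 31 33 32
f 32 33 34
f 32 34 26
f 33 23 35
f 33 35 34
f 34 35 36
f 34 36 26
f 35 23 37
f 35 37 36
f 36 37 38
f 36 38 26
f 37 23 39
f 37 39 38
f 38 39 40
f 38 40 26
f 39 23 41
f 39 41 40
f 40 41 42
f 40 42 26
f 41 23 43
f 41 43 42
f 42 43 44
f 42 44 26
f 43 23 45
f 43 45 44
f 44 45 46
f 44 46 26
f 45 23 47
f 45 47 46
f 46 47 48
f 46 48 26
f 47 23 24
f 47 24 48
f 48 24 25
f 48 25 26
f 49 86 65
f 86 60 89
f 65 89 54
f 86 89 65
f 49 65 61
f 65 54 66
f 61 66 50
f 65 66 61
f 49 61 70
f 61 50 71
f 70 71 56
f 61 71 70
f 49 70 82
f 70 56 85
f 82 85 59
f 70 85 82
f 49 82 86
f 82 59 90
f 86 90 60
f 82 90 86
f 50 66 77
f 66 54 80
f 77 80 58
f 66 80 77
f 54 89 67
f 89 60 88
f 67 88 53
f 89 88 67
f 60 90 87
f 90 59 83
f 87 83 51
f 90 83 87
f 59 85 84
f 85 56 72
f 84 72 55
f 85 72 84
f 56 71 76
f 71 50 73
f 76 73 57
f 71 73 76
f 52 78 64
f 78 58 79
f 64 79 53
f 78 79 64
f 52 64 62
f 64 53 63
f 62 63 51
f 64 63 62
f 52 62 69
f 62 51 68
f 69 68 55
f 62 68 69
f 52 69 74
f 69 55 75
f 74 75 57
f 69 75 74
f 52 74 78
f 74 57 81
f 78 81 58
f 74 81 78
f 53 79 67
f 79 58 80
f 67 80 54
f 79 80 67
f 51 63 87
f 63 53 88
f 87 88 60
f 63 88 87
f 55 68 84
f 68 51 83
f 84 83 59
f 68 83 84
f 57 75 76
f 75 55 72
f 76 72 56
f 75 72 76
f 58 81 77
f 81 57 73
f 77 73 50
f 81 73 77
f 92 91 95
f 92 95 93
f 93 95 96
f 93 96 94
f 95 91 97
f 95 97 96
f 96 97 98
f 96 98 94
f 97 91 99
f 97 99 98
f 98 99 100
f 98 100 94
f 99 91 101
f 99 101 100
f 100 101 102
f 100 102 94
f 101 91 103
f 101 103 102
f 102 103 104
f 102 104 94
f 103 91 105
f 103 105 104
f 104 105 106
f 104 106 94
f 105 91 107
f 105 107 106
f 106 107 108
f 106 108 94
f 107 91 109
f 107 109 108
f 108 109 110
f 108 110 94
f 109 91 111
f 109 111 110
f 110 111 112
f 110 112 94
f 111 91 113
f 111 113 112
f 112 113 114
f 112 114 94
f 113 91 115
f 113 115 114
f 114 115 116
f 114 116 94
f 115 91 117
f 115 117 116
f 116 117 118
f 116 118 94
f 117 91 119
f 117 119 118
f 118 119 120
f 118 120 94
f 119 91 121
f 119 121 120
f 120 121 122
f 120 122 94
f 121 91 123
f 121 123 122
f 122 123 124
f 122 124 94
f 123 91 92
f 123 92 124
f 124 92 93
f 124 93 94



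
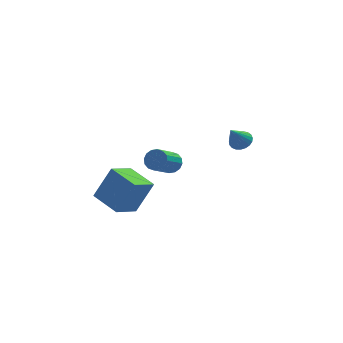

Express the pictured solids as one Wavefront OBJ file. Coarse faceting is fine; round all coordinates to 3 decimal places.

v 1.361 0.476 2.945
v 1.794 0.561 3.219
v 0.859 0.024 3.875
v 1.685 0.745 3.25
v 1.52 0.882 3.228
v 1.327 0.95 3.157
v 1.14 0.935 3.049
v 0.991 0.842 2.923
v 0.906 0.685 2.801
v 0.9 0.492 2.704
v 0.973 0.296 2.648
v 1.113 0.132 2.644
v 1.296 0.027 2.691
v 1.491 -0 2.783
v 1.662 0.055 2.902
v 1.782 0.183 3.029
v 1.828 0.362 3.141
v -1.829 -2.221 3.595
v -1.531 -2.11 3.993
v -2.213 -2.909 4.724
v -2.511 -3.019 4.325
v -1.726 -1.934 4.004
v -2.409 -2.732 4.735
v -1.95 -1.834 3.904
v -2.632 -2.633 4.635
v -2.14 -1.838 3.722
v -2.823 -2.636 4.453
v -2.248 -1.944 3.505
v -2.93 -2.743 4.236
v -2.243 -2.125 3.313
v -2.925 -2.923 4.044
v -2.127 -2.331 3.196
v -2.809 -3.13 3.927
v -1.931 -2.508 3.185
v -2.614 -3.306 3.916
v -1.708 -2.607 3.285
v -2.39 -3.406 4.016
v -1.517 -2.604 3.467
v -2.2 -3.402 4.198
v -1.41 -2.497 3.684
v -2.092 -3.296 4.415
v -1.415 -2.317 3.876
v -2.097 -3.115 4.607
v -4.826 -1.531 1.45
v -4.085 -1.357 2.858
v -3.981 -0.768 0.911
v -3.24 -0.594 2.318
v -4.02 -2.626 1.162
v -3.279 -2.452 2.569
v -3.175 -1.863 0.622
v -2.434 -1.689 2.03
f 2 1 4
f 2 4 3
f 4 1 5
f 4 5 3
f 5 1 6
f 5 6 3
f 6 1 7
f 6 7 3
f 7 1 8
f 7 8 3
f 8 1 9
f 8 9 3
f 9 1 10
f 9 10 3
f 10 1 11
f 10 11 3
f 11 1 12
f 11 12 3
f 12 1 13
f 12 13 3
f 13 1 14
f 13 14 3
f 14 1 15
f 14 15 3
f 15 1 16
f 15 16 3
f 16 1 17
f 16 17 3
f 17 1 2
f 17 2 3
f 19 18 22
f 19 22 20
f 20 22 23
f 20 23 21
f 22 18 24
f 22 24 23
f 23 24 25
f 23 25 21
f 24 18 26
f 24 26 25
f 25 26 27
f 25 27 21
f 26 18 28
f 26 28 27
f 27 28 29
f 27 29 21
f 28 18 30
f 28 30 29
f 29 30 31
f 29 31 21
f 30 18 32
f 30 32 31
f 31 32 33
f 31 33 21
f 32 18 34
f 32 34 33
f 33 34 35
f 33 35 21
f 34 18 36
f 34 36 35
f 35 36 37
f 35 37 21
f 36 18 38
f 36 38 37
f 37 38 39
f 37 39 21
f 38 18 40
f 38 40 39
f 39 40 41
f 39 41 21
f 40 18 42
f 40 42 41
f 41 42 43
f 41 43 21
f 42 18 19
f 42 19 43
f 43 19 20
f 43 20 21
f 45 47 44
f 48 45 44
f 44 47 46
f 46 48 44
f 45 51 47
f 49 45 48
f 49 51 45
f 47 51 46
f 50 48 46
f 46 51 50
f 50 49 48
f 51 49 50



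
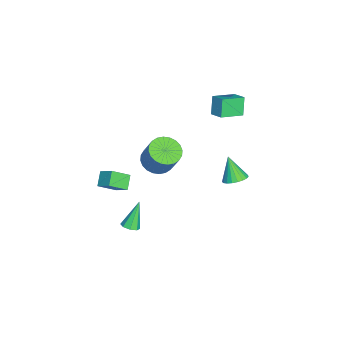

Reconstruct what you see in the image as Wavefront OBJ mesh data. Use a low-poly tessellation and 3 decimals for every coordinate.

v 2.686 -1.671 3.207
v 3.515 -2.133 3.059
v 4.083 -1.59 4.544
v 3.254 -1.129 4.693
v 3.59 -1.798 2.908
v 4.157 -1.255 4.394
v 3.527 -1.444 2.803
v 4.094 -0.901 4.288
v 3.336 -1.125 2.759
v 3.904 -0.582 4.244
v 3.046 -0.889 2.784
v 3.614 -0.346 4.269
v 2.702 -0.772 2.873
v 3.269 -0.229 4.358
v 2.355 -0.792 3.013
v 2.922 -0.249 4.498
v 2.058 -0.946 3.182
v 2.626 -0.403 4.667
v 1.857 -1.21 3.356
v 2.425 -0.667 4.841
v 1.783 -1.545 3.506
v 2.35 -1.002 4.992
v 1.846 -1.899 3.612
v 2.413 -1.356 5.097
v 2.036 -2.218 3.656
v 2.604 -1.675 5.141
v 2.326 -2.454 3.631
v 2.894 -1.911 5.116
v 2.671 -2.571 3.542
v 3.238 -2.028 5.027
v 3.018 -2.551 3.402
v 3.585 -2.008 4.887
v 3.314 -2.397 3.233
v 3.882 -1.854 4.718
v 2.439 -3.282 -3.495
v 2.957 -3.219 -3.242
v 1.621 -2.858 -1.925
v 2.808 -2.841 -3.421
v 2.443 -2.721 -3.644
v 2.076 -2.93 -3.779
v 1.92 -3.344 -3.748
v 2.069 -3.723 -3.569
v 2.434 -3.843 -3.346
v 2.801 -3.634 -3.211
v -3.139 2.19 -3.937
v -2.644 2.677 -3.519
v -3.841 1.67 -2.503
v -2.909 2.878 -3.575
v -3.213 2.96 -3.694
v -3.504 2.909 -3.855
v -3.733 2.734 -4.031
v -3.858 2.464 -4.19
v -3.859 2.148 -4.305
v -3.736 1.839 -4.357
v -3.509 1.591 -4.336
v -3.219 1.446 -4.247
v -2.914 1.43 -4.103
v -2.649 1.546 -3.931
v -2.468 1.773 -3.761
v -2.403 2.072 -3.62
v -2.466 2.392 -3.535
v 3.693 -3.83 1.195
v 4.18 -4.772 1.946
v 2.909 -3.782 1.763
v 3.396 -4.725 2.515
v 4.164 -3.115 1.785
v 4.651 -4.058 2.537
v 3.38 -3.068 2.354
v 3.867 -4.01 3.105
v -1.893 0.82 3.328
v -2.504 0.819 4.419
v -2.783 2 2.83
v -3.394 1.999 3.92
v -1.266 1.441 3.68
v -1.877 1.44 4.77
v -2.156 2.621 3.181
v -2.767 2.62 4.272
f 2 1 5
f 2 5 3
f 3 5 6
f 3 6 4
f 5 1 7
f 5 7 6
f 6 7 8
f 6 8 4
f 7 1 9
f 7 9 8
f 8 9 10
f 8 10 4
f 9 1 11
f 9 11 10
f 10 11 12
f 10 12 4
f 11 1 13
f 11 13 12
f 12 13 14
f 12 14 4
f 13 1 15
f 13 15 14
f 14 15 16
f 14 16 4
f 15 1 17
f 15 17 16
f 16 17 18
f 16 18 4
f 17 1 19
f 17 19 18
f 18 19 20
f 18 20 4
f 19 1 21
f 19 21 20
f 20 21 22
f 20 22 4
f 21 1 23
f 21 23 22
f 22 23 24
f 22 24 4
f 23 1 25
f 23 25 24
f 24 25 26
f 24 26 4
f 25 1 27
f 25 27 26
f 26 27 28
f 26 28 4
f 27 1 29
f 27 29 28
f 28 29 30
f 28 30 4
f 29 1 31
f 29 31 30
f 30 31 32
f 30 32 4
f 31 1 33
f 31 33 32
f 32 33 34
f 32 34 4
f 33 1 2
f 33 2 34
f 34 2 3
f 34 3 4
f 36 35 38
f 36 38 37
f 38 35 39
f 38 39 37
f 39 35 40
f 39 40 37
f 40 35 41
f 40 41 37
f 41 35 42
f 41 42 37
f 42 35 43
f 42 43 37
f 43 35 44
f 43 44 37
f 44 35 36
f 44 36 37
f 46 45 48
f 46 48 47
f 48 45 49
f 48 49 47
f 49 45 50
f 49 50 47
f 50 45 51
f 50 51 47
f 51 45 52
f 51 52 47
f 52 45 53
f 52 53 47
f 53 45 54
f 53 54 47
f 54 45 55
f 54 55 47
f 55 45 56
f 55 56 47
f 56 45 57
f 56 57 47
f 57 45 58
f 57 58 47
f 58 45 59
f 58 59 47
f 59 45 60
f 59 60 47
f 60 45 61
f 60 61 47
f 61 45 46
f 61 46 47
f 63 65 62
f 66 63 62
f 62 65 64
f 64 66 62
f 63 69 65
f 67 63 66
f 67 69 63
f 65 69 64
f 68 66 64
f 64 69 68
f 68 67 66
f 69 67 68
f 71 73 70
f 74 71 70
f 70 73 72
f 72 74 70
f 71 77 73
f 75 71 74
f 75 77 71
f 73 77 72
f 76 74 72
f 72 77 76
f 76 75 74
f 77 75 76



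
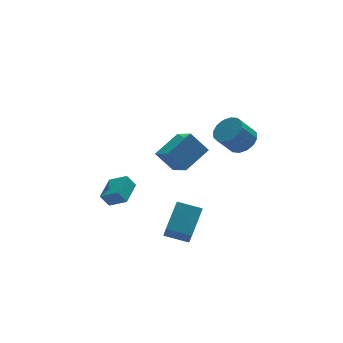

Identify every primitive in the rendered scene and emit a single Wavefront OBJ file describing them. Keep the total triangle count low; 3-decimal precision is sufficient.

v -2.002 1.195 0.081
v -1.735 -0.248 0.939
v -0.4 1.976 0.896
v -0.133 0.533 1.754
v -1.127 0.647 -1.114
v -0.86 -0.796 -0.256
v 0.475 1.428 -0.299
v 0.742 -0.015 0.559
v 1.82 -2.384 2.58
v 2.509 -2.065 3.167
v 1.589 -2.176 4.307
v 0.9 -2.496 3.72
v 2.271 -1.657 3.014
v 1.351 -1.768 4.155
v 1.912 -1.443 2.745
v 0.991 -1.554 3.886
v 1.528 -1.482 2.432
v 0.608 -1.593 3.572
v 1.223 -1.763 2.158
v 0.302 -1.874 3.299
v 1.077 -2.21 1.997
v 0.157 -2.321 3.138
v 1.131 -2.704 1.993
v 0.211 -2.815 3.133
v 1.369 -3.112 2.145
v 0.449 -3.223 3.286
v 1.729 -3.326 2.414
v 0.808 -3.437 3.555
v 2.112 -3.287 2.728
v 1.192 -3.398 3.868
v 2.418 -3.006 3.001
v 1.497 -3.117 4.142
v 2.563 -2.559 3.162
v 1.643 -2.67 4.303
v -4.512 1.95 -4.213
v -4.998 2.096 -3.434
v -3.553 3.244 -3.857
v -4.039 3.39 -3.078
v -3.701 1.17 -3.562
v -4.187 1.316 -2.783
v -2.742 2.464 -3.206
v -3.228 2.61 -2.427
v -1.297 -2.553 -4.99
v -1.526 -3.645 -3.616
v -2.537 -1.832 -4.623
v -2.765 -2.924 -3.249
v -0.235 -1.316 -3.831
v -0.463 -2.408 -2.457
v -1.474 -0.595 -3.464
v -1.703 -1.687 -2.09
f 2 4 1
f 5 2 1
f 1 4 3
f 3 5 1
f 2 8 4
f 6 2 5
f 6 8 2
f 4 8 3
f 7 5 3
f 3 8 7
f 7 6 5
f 8 6 7
f 10 9 13
f 10 13 11
f 11 13 14
f 11 14 12
f 13 9 15
f 13 15 14
f 14 15 16
f 14 16 12
f 15 9 17
f 15 17 16
f 16 17 18
f 16 18 12
f 17 9 19
f 17 19 18
f 18 19 20
f 18 20 12
f 19 9 21
f 19 21 20
f 20 21 22
f 20 22 12
f 21 9 23
f 21 23 22
f 22 23 24
f 22 24 12
f 23 9 25
f 23 25 24
f 24 25 26
f 24 26 12
f 25 9 27
f 25 27 26
f 26 27 28
f 26 28 12
f 27 9 29
f 27 29 28
f 28 29 30
f 28 30 12
f 29 9 31
f 29 31 30
f 30 31 32
f 30 32 12
f 31 9 33
f 31 33 32
f 32 33 34
f 32 34 12
f 33 9 10
f 33 10 34
f 34 10 11
f 34 11 12
f 36 38 35
f 39 36 35
f 35 38 37
f 37 39 35
f 36 42 38
f 40 36 39
f 40 42 36
f 38 42 37
f 41 39 37
f 37 42 41
f 41 40 39
f 42 40 41
f 44 46 43
f 47 44 43
f 43 46 45
f 45 47 43
f 44 50 46
f 48 44 47
f 48 50 44
f 46 50 45
f 49 47 45
f 45 50 49
f 49 48 47
f 50 48 49



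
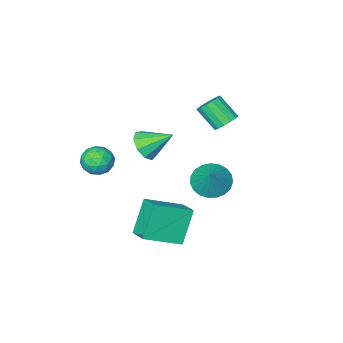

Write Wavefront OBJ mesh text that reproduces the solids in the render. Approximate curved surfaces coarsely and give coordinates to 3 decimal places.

v 0.193 -1.062 1.341
v 0.653 -0.385 1.15
v -0.713 -0.198 2.219
v 0.227 -0.446 0.77
v -0.216 -0.796 0.657
v -0.466 -1.269 0.864
v -0.408 -1.646 1.294
v -0.069 -1.749 1.746
v 0.393 -1.531 2.008
v 0.762 -1.093 1.958
v 0.865 -0.641 1.619
v -0.315 1.211 -1.375
v 1.361 0.693 -0.596
v -0.17 2.255 -0.994
v 1.507 1.736 -0.215
v 0.553 1.664 -2.945
v 2.23 1.145 -2.166
v 0.699 2.707 -2.564
v 2.375 2.189 -1.785
v -3.367 -1.104 -2.579
v -2.515 -1.572 -2.7
v -2.753 -0.296 -1.381
v -2.468 -1.248 -2.943
v -2.578 -0.899 -3.122
v -2.823 -0.585 -3.208
v -3.163 -0.361 -3.185
v -3.538 -0.266 -3.057
v -3.884 -0.316 -2.846
v -4.14 -0.501 -2.59
v -4.262 -0.792 -2.331
v -4.23 -1.136 -2.115
v -4.048 -1.474 -1.98
v -3.749 -1.749 -1.948
v -3.384 -1.912 -2.025
v -3.015 -1.936 -2.198
v -2.708 -1.815 -2.437
v -3 0.532 2.55
v -2.41 0.805 2.581
v -2.051 -0.08 3.521
v -2.64 -0.352 3.49
v -2.595 0.971 2.808
v -2.236 0.086 3.748
v -2.888 1.019 2.966
v -2.529 0.135 3.906
v -3.211 0.937 3.012
v -2.852 0.053 3.952
v -3.478 0.747 2.935
v -3.118 -0.138 3.875
v -3.616 0.499 2.754
v -3.257 -0.386 3.694
v -3.589 0.26 2.519
v -3.23 -0.625 3.459
v -3.404 0.094 2.292
v -3.045 -0.791 3.232
v -3.111 0.045 2.134
v -2.752 -0.839 3.074
v -2.788 0.127 2.088
v -2.429 -0.757 3.028
v -2.522 0.318 2.165
v -2.162 -0.567 3.105
v -2.383 0.566 2.346
v -2.024 -0.319 3.286
v 2.513 -1.055 0.355
v 2.957 -1.187 1.018
v 1.663 -1.973 0.742
v 2.107 -2.105 1.405
v 1.702 -1.409 1.321
v 2.228 -0.841 1.082
v 2.392 -2.319 0.678
v 2.918 -1.751 0.439
v 2.883 -1.968 1.218
v 2.456 -1.406 1.616
v 2.164 -1.754 0.144
v 1.737 -1.192 0.542
v 2.81 -1.04 0.653
v 1.81 -2.12 1.107
v 1.572 -1.711 1.058
v 1.834 -1.788 1.448
v 2.381 -0.837 0.69
v 2.642 -0.915 1.08
v 1.904 -1.046 1.258
v 1.978 -2.245 0.68
v 2.239 -2.323 1.07
v 2.786 -1.372 0.312
v 3.048 -1.449 0.702
v 2.716 -2.114 0.502
v 3.027 -1.576 1.16
v 2.528 -2.116 1.388
v 2.695 -2.242 0.96
v 3.004 -1.908 0.82
v 2.776 -1.246 1.394
v 2.277 -1.786 1.621
v 2.039 -1.377 1.572
v 2.348 -1.043 1.431
v 2.733 -1.705 1.511
v 2.343 -1.374 0.139
v 1.844 -1.914 0.366
v 2.272 -2.117 0.329
v 2.581 -1.783 0.188
v 2.092 -1.044 0.372
v 1.593 -1.584 0.6
v 1.616 -1.252 0.94
v 1.925 -0.918 0.8
v 1.887 -1.455 0.249
f 2 1 4
f 2 4 3
f 4 1 5
f 4 5 3
f 5 1 6
f 5 6 3
f 6 1 7
f 6 7 3
f 7 1 8
f 7 8 3
f 8 1 9
f 8 9 3
f 9 1 10
f 9 10 3
f 10 1 11
f 10 11 3
f 11 1 2
f 11 2 3
f 13 15 12
f 16 13 12
f 12 15 14
f 14 16 12
f 13 19 15
f 17 13 16
f 17 19 13
f 15 19 14
f 18 16 14
f 14 19 18
f 18 17 16
f 19 17 18
f 21 20 23
f 21 23 22
f 23 20 24
f 23 24 22
f 24 20 25
f 24 25 22
f 25 20 26
f 25 26 22
f 26 20 27
f 26 27 22
f 27 20 28
f 27 28 22
f 28 20 29
f 28 29 22
f 29 20 30
f 29 30 22
f 30 20 31
f 30 31 22
f 31 20 32
f 31 32 22
f 32 20 33
f 32 33 22
f 33 20 34
f 33 34 22
f 34 20 35
f 34 35 22
f 35 20 36
f 35 36 22
f 36 20 21
f 36 21 22
f 38 37 41
f 38 41 39
f 39 41 42
f 39 42 40
f 41 37 43
f 41 43 42
f 42 43 44
f 42 44 40
f 43 37 45
f 43 45 44
f 44 45 46
f 44 46 40
f 45 37 47
f 45 47 46
f 46 47 48
f 46 48 40
f 47 37 49
f 47 49 48
f 48 49 50
f 48 50 40
f 49 37 51
f 49 51 50
f 50 51 52
f 50 52 40
f 51 37 53
f 51 53 52
f 52 53 54
f 52 54 40
f 53 37 55
f 53 55 54
f 54 55 56
f 54 56 40
f 55 37 57
f 55 57 56
f 56 57 58
f 56 58 40
f 57 37 59
f 57 59 58
f 58 59 60
f 58 60 40
f 59 37 61
f 59 61 60
f 60 61 62
f 60 62 40
f 61 37 38
f 61 38 62
f 62 38 39
f 62 39 40
f 63 100 79
f 100 74 103
f 79 103 68
f 100 103 79
f 63 79 75
f 79 68 80
f 75 80 64
f 79 80 75
f 63 75 84
f 75 64 85
f 84 85 70
f 75 85 84
f 63 84 96
f 84 70 99
f 96 99 73
f 84 99 96
f 63 96 100
f 96 73 104
f 100 104 74
f 96 104 100
f 64 80 91
f 80 68 94
f 91 94 72
f 80 94 91
f 68 103 81
f 103 74 102
f 81 102 67
f 103 102 81
f 74 104 101
f 104 73 97
f 101 97 65
f 104 97 101
f 73 99 98
f 99 70 86
f 98 86 69
f 99 86 98
f 70 85 90
f 85 64 87
f 90 87 71
f 85 87 90
f 66 92 78
f 92 72 93
f 78 93 67
f 92 93 78
f 66 78 76
f 78 67 77
f 76 77 65
f 78 77 76
f 66 76 83
f 76 65 82
f 83 82 69
f 76 82 83
f 66 83 88
f 83 69 89
f 88 89 71
f 83 89 88
f 66 88 92
f 88 71 95
f 92 95 72
f 88 95 92
f 67 93 81
f 93 72 94
f 81 94 68
f 93 94 81
f 65 77 101
f 77 67 102
f 101 102 74
f 77 102 101
f 69 82 98
f 82 65 97
f 98 97 73
f 82 97 98
f 71 89 90
f 89 69 86
f 90 86 70
f 89 86 90
f 72 95 91
f 95 71 87
f 91 87 64
f 95 87 91



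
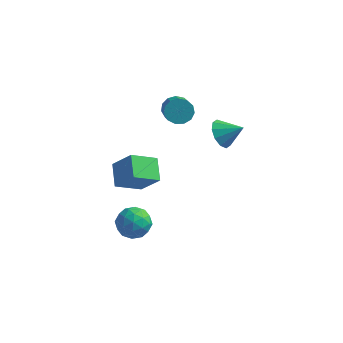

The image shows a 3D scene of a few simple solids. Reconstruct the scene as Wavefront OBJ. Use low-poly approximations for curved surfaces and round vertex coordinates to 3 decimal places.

v -3.667 4.493 2.985
v -3.024 5.039 3.27
v -2.31 3.652 4.319
v -2.953 3.107 4.035
v -3.404 5.088 3.593
v -2.69 3.701 4.642
v -3.868 4.949 3.723
v -3.154 3.562 4.773
v -4.268 4.664 3.62
v -3.554 3.277 4.669
v -4.477 4.326 3.314
v -3.763 2.939 4.364
v -4.429 4.04 2.905
v -3.715 2.653 3.954
v -4.139 3.899 2.521
v -3.425 2.512 3.57
v -3.699 3.946 2.284
v -2.985 2.559 3.333
v -3.249 4.167 2.27
v -2.535 2.78 3.32
v -2.932 4.492 2.483
v -2.218 3.105 3.533
v -2.848 4.817 2.856
v -2.134 3.43 3.905
v -3.34 -1.814 0.925
v -4.465 -2.92 1.771
v -3.985 -0.591 1.668
v -5.109 -1.697 2.515
v -2.131 -2.003 2.285
v -3.255 -3.109 3.132
v -2.775 -0.78 3.029
v -3.9 -1.886 3.875
v -0.313 2.967 2.922
v 0.072 3.556 2.183
v 0.933 3.153 3.718
v -0.241 3.928 2.585
v -0.581 3.932 3.116
v -0.818 3.568 3.573
v -0.863 2.975 3.781
v -0.698 2.379 3.661
v -0.385 2.007 3.258
v -0.045 2.003 2.728
v 0.193 2.366 2.271
v 0.237 2.96 2.063
v -4.182 -3.276 -1.043
v -3.523 -2.395 -0.956
v -2.857 -4.325 -0.464
v -2.198 -3.444 -0.377
v -3.053 -3.564 0.311
v -3.872 -2.915 -0.047
v -2.508 -3.805 -1.373
v -3.327 -3.156 -1.731
v -2.488 -2.722 -1.16
v -2.825 -2.573 -0.119
v -3.555 -4.147 -1.301
v -3.892 -3.998 -0.26
v -3.969 -2.743 -1.05
v -2.411 -3.977 -0.37
v -2.914 -4.047 0.035
v -2.526 -3.529 0.086
v -4.174 -3.049 -0.516
v -3.786 -2.531 -0.465
v -3.51 -3.218 0.28
v -2.594 -4.189 -0.955
v -2.206 -3.671 -0.904
v -3.854 -3.191 -1.506
v -3.466 -2.673 -1.455
v -2.87 -3.502 -1.7
v -2.973 -2.418 -1.119
v -2.194 -3.034 -0.779
v -2.377 -3.246 -1.364
v -2.858 -2.865 -1.575
v -3.171 -2.33 -0.507
v -2.392 -2.947 -0.167
v -2.895 -3.017 0.237
v -3.376 -2.636 0.027
v -2.563 -2.522 -0.627
v -3.988 -3.773 -1.253
v -3.209 -4.39 -0.913
v -3.004 -4.084 -1.447
v -3.485 -3.703 -1.657
v -4.186 -3.686 -0.641
v -3.407 -4.302 -0.301
v -3.522 -3.855 0.155
v -4.003 -3.474 -0.056
v -3.817 -4.198 -0.793
f 2 1 5
f 2 5 3
f 3 5 6
f 3 6 4
f 5 1 7
f 5 7 6
f 6 7 8
f 6 8 4
f 7 1 9
f 7 9 8
f 8 9 10
f 8 10 4
f 9 1 11
f 9 11 10
f 10 11 12
f 10 12 4
f 11 1 13
f 11 13 12
f 12 13 14
f 12 14 4
f 13 1 15
f 13 15 14
f 14 15 16
f 14 16 4
f 15 1 17
f 15 17 16
f 16 17 18
f 16 18 4
f 17 1 19
f 17 19 18
f 18 19 20
f 18 20 4
f 19 1 21
f 19 21 20
f 20 21 22
f 20 22 4
f 21 1 23
f 21 23 22
f 22 23 24
f 22 24 4
f 23 1 2
f 23 2 24
f 24 2 3
f 24 3 4
f 26 28 25
f 29 26 25
f 25 28 27
f 27 29 25
f 26 32 28
f 30 26 29
f 30 32 26
f 28 32 27
f 31 29 27
f 27 32 31
f 31 30 29
f 32 30 31
f 34 33 36
f 34 36 35
f 36 33 37
f 36 37 35
f 37 33 38
f 37 38 35
f 38 33 39
f 38 39 35
f 39 33 40
f 39 40 35
f 40 33 41
f 40 41 35
f 41 33 42
f 41 42 35
f 42 33 43
f 42 43 35
f 43 33 44
f 43 44 35
f 44 33 34
f 44 34 35
f 45 82 61
f 82 56 85
f 61 85 50
f 82 85 61
f 45 61 57
f 61 50 62
f 57 62 46
f 61 62 57
f 45 57 66
f 57 46 67
f 66 67 52
f 57 67 66
f 45 66 78
f 66 52 81
f 78 81 55
f 66 81 78
f 45 78 82
f 78 55 86
f 82 86 56
f 78 86 82
f 46 62 73
f 62 50 76
f 73 76 54
f 62 76 73
f 50 85 63
f 85 56 84
f 63 84 49
f 85 84 63
f 56 86 83
f 86 55 79
f 83 79 47
f 86 79 83
f 55 81 80
f 81 52 68
f 80 68 51
f 81 68 80
f 52 67 72
f 67 46 69
f 72 69 53
f 67 69 72
f 48 74 60
f 74 54 75
f 60 75 49
f 74 75 60
f 48 60 58
f 60 49 59
f 58 59 47
f 60 59 58
f 48 58 65
f 58 47 64
f 65 64 51
f 58 64 65
f 48 65 70
f 65 51 71
f 70 71 53
f 65 71 70
f 48 70 74
f 70 53 77
f 74 77 54
f 70 77 74
f 49 75 63
f 75 54 76
f 63 76 50
f 75 76 63
f 47 59 83
f 59 49 84
f 83 84 56
f 59 84 83
f 51 64 80
f 64 47 79
f 80 79 55
f 64 79 80
f 53 71 72
f 71 51 68
f 72 68 52
f 71 68 72
f 54 77 73
f 77 53 69
f 73 69 46
f 77 69 73



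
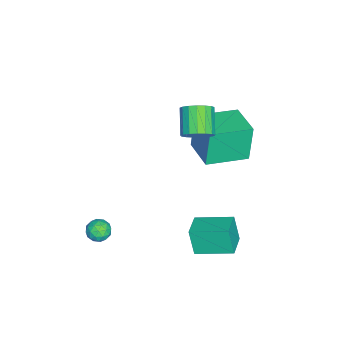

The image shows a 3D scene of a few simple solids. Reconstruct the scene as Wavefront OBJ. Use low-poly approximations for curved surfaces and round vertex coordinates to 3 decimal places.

v 2.017 2.823 -4.872
v 1.752 2.484 -3.508
v 1.893 4.649 -4.443
v 1.628 4.311 -3.079
v 3.272 2.849 -4.621
v 3.007 2.511 -3.257
v 3.148 4.676 -4.192
v 2.883 4.337 -2.828
v -3.118 3.208 -2.125
v -3.495 3.306 -0.154
v -1.606 4.283 -1.889
v -1.983 4.381 0.082
v -1.897 1.419 -1.802
v -2.274 1.517 0.169
v -0.385 2.494 -1.566
v -0.762 2.592 0.405
v 3.279 -1.14 -3.3
v 3.881 -1 -3.471
v 3.419 -2.12 -3.609
v 4.021 -1.98 -3.78
v 3.858 -1.99 -3.16
v 3.771 -1.384 -2.969
v 3.529 -1.736 -4.111
v 3.442 -1.13 -3.92
v 4.035 -1.369 -3.972
v 4.239 -1.525 -3.385
v 3.061 -1.595 -3.695
v 3.265 -1.751 -3.108
v 3.568 -0.984 -3.358
v 3.732 -2.136 -3.722
v 3.636 -2.142 -3.358
v 3.99 -2.06 -3.458
v 3.503 -1.209 -3.063
v 3.857 -1.127 -3.163
v 3.843 -1.709 -2.981
v 3.443 -1.993 -3.917
v 3.797 -1.911 -4.017
v 3.31 -1.06 -3.622
v 3.664 -0.978 -3.722
v 3.457 -1.411 -4.099
v 4.013 -1.118 -3.753
v 4.095 -1.695 -3.935
v 3.805 -1.551 -4.13
v 3.755 -1.195 -4.017
v 4.132 -1.21 -3.408
v 4.214 -1.787 -3.59
v 4.118 -1.792 -3.225
v 4.067 -1.436 -3.113
v 4.223 -1.427 -3.703
v 3.086 -1.333 -3.49
v 3.168 -1.91 -3.672
v 3.233 -1.684 -3.967
v 3.182 -1.328 -3.855
v 3.205 -1.425 -3.145
v 3.287 -2.002 -3.327
v 3.545 -1.925 -3.063
v 3.495 -1.569 -2.95
v 3.077 -1.693 -3.377
v -0.234 2.142 0.782
v 0.189 1.556 1.125
v -0.983 1.233 2.021
v -1.406 1.818 1.678
v 0.268 1.863 1.339
v -0.904 1.54 2.235
v 0.232 2.234 1.426
v -0.94 1.911 2.321
v 0.089 2.584 1.365
v -1.083 2.261 2.26
v -0.128 2.833 1.171
v -1.3 2.51 2.066
v -0.369 2.923 0.887
v -1.541 2.6 1.783
v -0.579 2.834 0.58
v -1.752 2.511 1.475
v -0.71 2.587 0.319
v -1.883 2.263 1.214
v -0.732 2.237 0.164
v -1.905 1.914 1.059
v -0.64 1.866 0.151
v -1.812 1.543 1.046
v -0.455 1.558 0.282
v -1.627 1.234 1.178
v -0.219 1.383 0.528
v -1.391 1.06 1.424
v 0.014 1.382 0.833
v -1.159 1.059 1.728
f 2 4 1
f 5 2 1
f 1 4 3
f 3 5 1
f 2 8 4
f 6 2 5
f 6 8 2
f 4 8 3
f 7 5 3
f 3 8 7
f 7 6 5
f 8 6 7
f 10 12 9
f 13 10 9
f 9 12 11
f 11 13 9
f 10 16 12
f 14 10 13
f 14 16 10
f 12 16 11
f 15 13 11
f 11 16 15
f 15 14 13
f 16 14 15
f 17 54 33
f 54 28 57
f 33 57 22
f 54 57 33
f 17 33 29
f 33 22 34
f 29 34 18
f 33 34 29
f 17 29 38
f 29 18 39
f 38 39 24
f 29 39 38
f 17 38 50
f 38 24 53
f 50 53 27
f 38 53 50
f 17 50 54
f 50 27 58
f 54 58 28
f 50 58 54
f 18 34 45
f 34 22 48
f 45 48 26
f 34 48 45
f 22 57 35
f 57 28 56
f 35 56 21
f 57 56 35
f 28 58 55
f 58 27 51
f 55 51 19
f 58 51 55
f 27 53 52
f 53 24 40
f 52 40 23
f 53 40 52
f 24 39 44
f 39 18 41
f 44 41 25
f 39 41 44
f 20 46 32
f 46 26 47
f 32 47 21
f 46 47 32
f 20 32 30
f 32 21 31
f 30 31 19
f 32 31 30
f 20 30 37
f 30 19 36
f 37 36 23
f 30 36 37
f 20 37 42
f 37 23 43
f 42 43 25
f 37 43 42
f 20 42 46
f 42 25 49
f 46 49 26
f 42 49 46
f 21 47 35
f 47 26 48
f 35 48 22
f 47 48 35
f 19 31 55
f 31 21 56
f 55 56 28
f 31 56 55
f 23 36 52
f 36 19 51
f 52 51 27
f 36 51 52
f 25 43 44
f 43 23 40
f 44 40 24
f 43 40 44
f 26 49 45
f 49 25 41
f 45 41 18
f 49 41 45
f 60 59 63
f 60 63 61
f 61 63 64
f 61 64 62
f 63 59 65
f 63 65 64
f 64 65 66
f 64 66 62
f 65 59 67
f 65 67 66
f 66 67 68
f 66 68 62
f 67 59 69
f 67 69 68
f 68 69 70
f 68 70 62
f 69 59 71
f 69 71 70
f 70 71 72
f 70 72 62
f 71 59 73
f 71 73 72
f 72 73 74
f 72 74 62
f 73 59 75
f 73 75 74
f 74 75 76
f 74 76 62
f 75 59 77
f 75 77 76
f 76 77 78
f 76 78 62
f 77 59 79
f 77 79 78
f 78 79 80
f 78 80 62
f 79 59 81
f 79 81 80
f 80 81 82
f 80 82 62
f 81 59 83
f 81 83 82
f 82 83 84
f 82 84 62
f 83 59 85
f 83 85 84
f 84 85 86
f 84 86 62
f 85 59 60
f 85 60 86
f 86 60 61
f 86 61 62



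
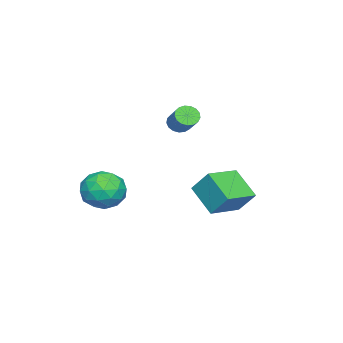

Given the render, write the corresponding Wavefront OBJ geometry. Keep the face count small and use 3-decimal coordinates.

v 2.325 -2.734 -2.142
v 3.111 -2.105 -2.868
v 3.669 -4.215 -1.972
v 4.455 -3.586 -2.698
v 4.195 -3.171 -1.558
v 3.365 -2.255 -1.663
v 3.415 -4.065 -3.177
v 2.585 -3.149 -3.282
v 3.784 -2.928 -3.508
v 4.267 -2.375 -2.507
v 2.513 -3.945 -2.333
v 2.996 -3.392 -1.332
v 2.6 -2.289 -2.52
v 4.18 -4.031 -2.32
v 4.027 -3.787 -1.65
v 4.489 -3.417 -2.076
v 2.75 -2.377 -1.812
v 3.211 -2.008 -2.239
v 3.849 -2.634 -1.468
v 3.569 -4.312 -2.601
v 4.03 -3.943 -3.028
v 2.291 -2.903 -2.764
v 2.753 -2.533 -3.19
v 2.931 -3.686 -3.372
v 3.458 -2.403 -3.323
v 4.248 -3.274 -3.222
v 3.636 -3.555 -3.504
v 3.148 -3.017 -3.566
v 3.741 -2.078 -2.735
v 4.531 -2.949 -2.634
v 4.379 -2.705 -1.964
v 3.891 -2.167 -2.026
v 4.137 -2.562 -3.11
v 2.249 -3.371 -2.206
v 3.039 -4.242 -2.105
v 2.889 -4.153 -2.814
v 2.401 -3.615 -2.876
v 2.532 -3.046 -1.618
v 3.322 -3.917 -1.517
v 3.632 -3.303 -1.274
v 3.144 -2.765 -1.336
v 2.643 -3.758 -1.73
v -1.832 0.95 -3.483
v -1.602 1.917 -2.255
v -0.983 2.284 -4.692
v -0.753 3.25 -3.463
v -0.047 0.11 -3.157
v 0.183 1.076 -1.928
v 0.802 1.443 -4.365
v 1.032 2.41 -3.137
v -3.192 -1.739 -0.003
v -2.662 -1.869 -0.409
v -1.758 -1.071 0.517
v -2.288 -0.941 0.923
v -2.785 -1.592 -0.527
v -1.881 -0.794 0.399
v -3.001 -1.348 -0.526
v -2.097 -0.551 0.4
v -3.261 -1.195 -0.405
v -2.357 -0.397 0.521
v -3.505 -1.165 -0.192
v -2.601 -0.368 0.735
v -3.677 -1.268 0.065
v -2.774 -0.47 0.991
v -3.739 -1.478 0.306
v -2.835 -0.68 1.232
v -3.675 -1.748 0.476
v -2.771 -0.95 1.402
v -3.5 -2.016 0.536
v -2.596 -1.218 1.462
v -3.255 -2.22 0.473
v -2.351 -1.423 1.399
v -2.995 -2.314 0.301
v -2.091 -1.517 1.227
v -2.781 -2.277 0.059
v -1.877 -1.479 0.985
v -2.66 -2.116 -0.197
v -1.757 -1.318 0.729
f 1 38 17
f 38 12 41
f 17 41 6
f 38 41 17
f 1 17 13
f 17 6 18
f 13 18 2
f 17 18 13
f 1 13 22
f 13 2 23
f 22 23 8
f 13 23 22
f 1 22 34
f 22 8 37
f 34 37 11
f 22 37 34
f 1 34 38
f 34 11 42
f 38 42 12
f 34 42 38
f 2 18 29
f 18 6 32
f 29 32 10
f 18 32 29
f 6 41 19
f 41 12 40
f 19 40 5
f 41 40 19
f 12 42 39
f 42 11 35
f 39 35 3
f 42 35 39
f 11 37 36
f 37 8 24
f 36 24 7
f 37 24 36
f 8 23 28
f 23 2 25
f 28 25 9
f 23 25 28
f 4 30 16
f 30 10 31
f 16 31 5
f 30 31 16
f 4 16 14
f 16 5 15
f 14 15 3
f 16 15 14
f 4 14 21
f 14 3 20
f 21 20 7
f 14 20 21
f 4 21 26
f 21 7 27
f 26 27 9
f 21 27 26
f 4 26 30
f 26 9 33
f 30 33 10
f 26 33 30
f 5 31 19
f 31 10 32
f 19 32 6
f 31 32 19
f 3 15 39
f 15 5 40
f 39 40 12
f 15 40 39
f 7 20 36
f 20 3 35
f 36 35 11
f 20 35 36
f 9 27 28
f 27 7 24
f 28 24 8
f 27 24 28
f 10 33 29
f 33 9 25
f 29 25 2
f 33 25 29
f 44 46 43
f 47 44 43
f 43 46 45
f 45 47 43
f 44 50 46
f 48 44 47
f 48 50 44
f 46 50 45
f 49 47 45
f 45 50 49
f 49 48 47
f 50 48 49
f 52 51 55
f 52 55 53
f 53 55 56
f 53 56 54
f 55 51 57
f 55 57 56
f 56 57 58
f 56 58 54
f 57 51 59
f 57 59 58
f 58 59 60
f 58 60 54
f 59 51 61
f 59 61 60
f 60 61 62
f 60 62 54
f 61 51 63
f 61 63 62
f 62 63 64
f 62 64 54
f 63 51 65
f 63 65 64
f 64 65 66
f 64 66 54
f 65 51 67
f 65 67 66
f 66 67 68
f 66 68 54
f 67 51 69
f 67 69 68
f 68 69 70
f 68 70 54
f 69 51 71
f 69 71 70
f 70 71 72
f 70 72 54
f 71 51 73
f 71 73 72
f 72 73 74
f 72 74 54
f 73 51 75
f 73 75 74
f 74 75 76
f 74 76 54
f 75 51 77
f 75 77 76
f 76 77 78
f 76 78 54
f 77 51 52
f 77 52 78
f 78 52 53
f 78 53 54



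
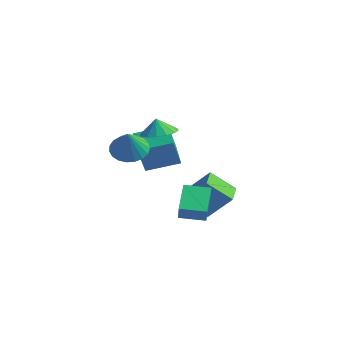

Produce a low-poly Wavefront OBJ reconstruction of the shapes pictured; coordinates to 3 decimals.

v -2.683 1.383 2.896
v -1.652 1.481 3.166
v -2.937 1.397 3.864
v -1.835 2 3.111
v -2.246 2.355 2.998
v -2.773 2.449 2.858
v -3.277 2.258 2.728
v -3.621 1.832 2.644
v -3.714 1.286 2.627
v -3.53 0.767 2.682
v -3.12 0.412 2.795
v -2.592 0.318 2.935
v -2.089 0.509 3.065
v -1.745 0.935 3.149
v -2.846 -0.782 2.412
v -1.837 -0.433 2.192
v -2.234 -1.558 3.988
v -2.007 -0.086 2.429
v -2.322 0.141 2.664
v -2.728 0.208 2.854
v -3.154 0.104 2.968
v -3.527 -0.153 2.986
v -3.782 -0.519 2.905
v -3.875 -0.93 2.739
v -3.79 -1.316 2.516
v -3.542 -1.609 2.275
v -3.174 -1.759 2.058
v -2.749 -1.74 1.902
v -2.34 -1.555 1.835
v -2.019 -1.237 1.867
v -1.841 -0.84 1.993
v -5.325 2.726 -0.095
v -5.269 2.037 1.739
v -3.993 4.173 0.408
v -3.937 3.483 2.242
v -3.923 1.597 -0.562
v -3.867 0.907 1.272
v -2.591 3.043 -0.059
v -2.535 2.354 1.775
v 1.559 0.516 -1.738
v 0.484 -0.351 -0.569
v 0.882 1.589 -1.566
v -0.193 0.722 -0.397
v 2.813 1.058 -0.183
v 1.738 0.191 0.986
v 2.136 2.131 -0.011
v 1.061 1.264 1.158
v 1.171 -1.024 0.49
v 1.561 -1.403 1.434
v 2.334 -0.169 0.352
v 2.724 -0.547 1.297
v 2.056 -2.373 -0.417
v 2.446 -2.751 0.528
v 3.219 -1.517 -0.554
v 3.609 -1.896 0.39
f 2 1 4
f 2 4 3
f 4 1 5
f 4 5 3
f 5 1 6
f 5 6 3
f 6 1 7
f 6 7 3
f 7 1 8
f 7 8 3
f 8 1 9
f 8 9 3
f 9 1 10
f 9 10 3
f 10 1 11
f 10 11 3
f 11 1 12
f 11 12 3
f 12 1 13
f 12 13 3
f 13 1 14
f 13 14 3
f 14 1 2
f 14 2 3
f 16 15 18
f 16 18 17
f 18 15 19
f 18 19 17
f 19 15 20
f 19 20 17
f 20 15 21
f 20 21 17
f 21 15 22
f 21 22 17
f 22 15 23
f 22 23 17
f 23 15 24
f 23 24 17
f 24 15 25
f 24 25 17
f 25 15 26
f 25 26 17
f 26 15 27
f 26 27 17
f 27 15 28
f 27 28 17
f 28 15 29
f 28 29 17
f 29 15 30
f 29 30 17
f 30 15 31
f 30 31 17
f 31 15 16
f 31 16 17
f 33 35 32
f 36 33 32
f 32 35 34
f 34 36 32
f 33 39 35
f 37 33 36
f 37 39 33
f 35 39 34
f 38 36 34
f 34 39 38
f 38 37 36
f 39 37 38
f 41 43 40
f 44 41 40
f 40 43 42
f 42 44 40
f 41 47 43
f 45 41 44
f 45 47 41
f 43 47 42
f 46 44 42
f 42 47 46
f 46 45 44
f 47 45 46
f 49 51 48
f 52 49 48
f 48 51 50
f 50 52 48
f 49 55 51
f 53 49 52
f 53 55 49
f 51 55 50
f 54 52 50
f 50 55 54
f 54 53 52
f 55 53 54

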